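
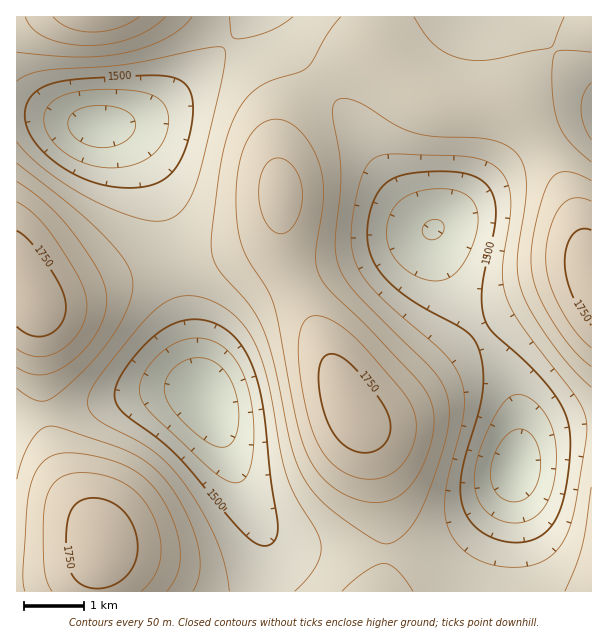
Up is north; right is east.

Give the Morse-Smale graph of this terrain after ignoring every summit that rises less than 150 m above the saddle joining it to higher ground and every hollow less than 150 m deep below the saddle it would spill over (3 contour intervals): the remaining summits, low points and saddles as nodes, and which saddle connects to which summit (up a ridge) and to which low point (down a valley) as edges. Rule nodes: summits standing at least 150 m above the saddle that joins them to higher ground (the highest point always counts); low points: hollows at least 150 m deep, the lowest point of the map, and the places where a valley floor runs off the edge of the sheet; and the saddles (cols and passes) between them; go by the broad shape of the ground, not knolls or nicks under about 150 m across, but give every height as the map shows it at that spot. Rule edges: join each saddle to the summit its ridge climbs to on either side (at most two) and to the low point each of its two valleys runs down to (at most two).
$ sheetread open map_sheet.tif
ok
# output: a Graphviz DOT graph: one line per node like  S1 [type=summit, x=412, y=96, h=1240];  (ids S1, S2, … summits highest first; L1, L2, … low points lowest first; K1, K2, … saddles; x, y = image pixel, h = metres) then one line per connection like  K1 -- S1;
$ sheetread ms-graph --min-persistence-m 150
graph terrain {
  S1 [type=summit, x=29, y=296, h=1790];
  S2 [type=summit, x=591, y=284, h=1785];
  S3 [type=summit, x=102, y=548, h=1783];
  S4 [type=summit, x=351, y=410, h=1779];
  S5 [type=summit, x=96, y=17, h=1742];
  L1 [type=low, x=206, y=398, h=1352];
  L2 [type=low, x=515, y=468, h=1365];
  L3 [type=low, x=99, y=126, h=1376];
  K1 [type=saddle, x=320, y=83, h=1605];
  K2 [type=saddle, x=386, y=554, h=1598];
  K3 [type=saddle, x=45, y=414, h=1594];
  K4 [type=saddle, x=173, y=263, h=1574];
  K5 [type=saddle, x=228, y=42, h=1551];
  K1 -- S2;
  K1 -- S4;
  K1 -- L2;
  K1 -- L3;
  K2 -- S4;
  K2 -- L1;
  K2 -- L2;
  K3 -- S1;
  K3 -- S3;
  K3 -- L1;
  K4 -- S1;
  K4 -- S4;
  K4 -- L1;
  K4 -- L3;
  K5 -- S4;
  K5 -- S5;
  K5 -- L3;
}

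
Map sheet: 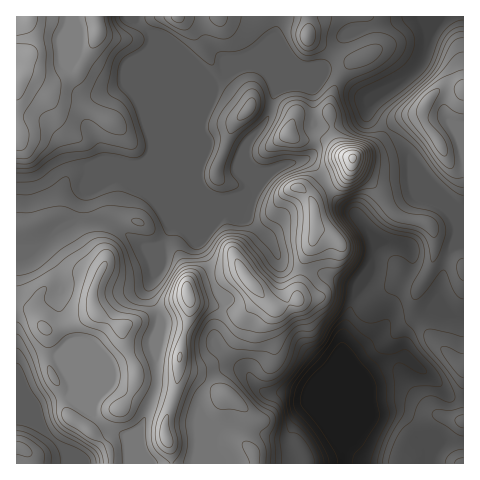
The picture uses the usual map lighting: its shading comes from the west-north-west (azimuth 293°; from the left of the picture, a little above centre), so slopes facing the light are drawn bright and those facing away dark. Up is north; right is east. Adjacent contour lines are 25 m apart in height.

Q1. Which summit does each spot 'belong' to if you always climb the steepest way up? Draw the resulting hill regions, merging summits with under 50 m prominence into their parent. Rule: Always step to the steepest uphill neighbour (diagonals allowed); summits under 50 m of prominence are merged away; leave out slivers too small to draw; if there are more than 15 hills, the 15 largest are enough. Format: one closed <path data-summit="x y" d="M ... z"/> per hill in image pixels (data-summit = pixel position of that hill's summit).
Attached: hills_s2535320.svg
<path data-summit="353 158" d="M425 16l-18 1-57 15-8 7-13 22-10 7-56 0 10 14 2 12-9 28-15 16-6 10 0 28 4 9 10-9 24-11 24-5 15 14 14 25 24 21 14 18 1 11-3 15-7 16-9 13-13 43-1 94 22-53 18-13 22-8-2-26 7-7 19-12 36 7 0-79-4-9-8-15-25-20-14-35-9-13-16-17-17-11-4-8 1-8 6-5 30-19 16-15 8-22z"/><path data-summit="96 312" d="M89 190l-5 4-5 22-4 5-15 7-15 14-12 7-17 1 0 169 13 2 13 7 23 23 2 13 76 0-3-36 17-44-1-35 1-16 4-11-3-10-8-14-1-11 12-27 1-9-2-5-15 1-28-20-23-8-4-4-3-12 0-11z"/><path data-summit="250 281" d="M150 65l0 61 49 119 10 18 4 21 12 16-11 33 2 11 15 16 14 10 10 15 7 5 4 3 26 0 15 3 7 14 26 34 2-9 1-99 15-50-33-12-28-5-13-5-6-5-6-17-8-9-18-15-16-7-10-11-11-4-9-9z"/><path data-summit="17 81" d="M134 16l-118 1 1 171 15 0 8-3 19-14 11-5 18 2 15-6 37 2 9-6 4-8 0-10-4-11 0-80 4-6 0-8-18-15z"/><path data-summit="188 293" d="M150 122l3 28-4 7 0 15 22 55-10 18 1 12-13 30 1 11 8 14 3 10-4 11-1 16 1 35-17 44 0 17 3 10 0 8 72 1-2-27 5-9-9-4-9-11-1-7 3-11 9-16 10-8 17-3 9 3-16-11-15-16-2-11 11-33-12-16-4-21-10-18z"/><path data-summit="427 102" d="M463 16l-37 0 2 26-8 22-16 15-30 19-6 5-1 5 3 9 18 13 20 22 19 43 25 20 11 24z"/><path data-summit="463 367" d="M434 311l-6 0-9 5-16 12 1 29-6 0-16 7-18 13-20 47-2 7 0 10 7-4 23-23 26 0 11 6 19 21 2 10 0 13 34-1 0-144z"/><path data-summit="249 109" d="M153 36l0 7-4 6 0 15 49 119 11 13 8 3 13 0 14-5 4-5 0-7-3-6 0-28 6-10 12-13 7-13 5-18-3-14-8-10-7-4-11-1-12 3-18 13-5 1-21-9z"/><path data-summit="315 215" d="M307 160l-24 5-24 11-11 10-1 6-5 4-24 4 16 13 12 5 18 15 8 9 6 17 6 5 13 5 28 5 32 12 1 2 7-8 7-16 3-15-1-11-14-18-24-21-14-25z"/><path data-summit="178 17" d="M278 16l-142 0-1 4 55 53 24 9 9-5 15-15 17-9 21-18z"/><path data-summit="307 36" d="M413 16l-134 0-3 19-21 18-17 9-7 7 15-4 14 3 59 0 10-7 17-26z"/><path data-summit="17 447" d="M25 420l-9 0 0 43 50 1-1-13-23-23z"/>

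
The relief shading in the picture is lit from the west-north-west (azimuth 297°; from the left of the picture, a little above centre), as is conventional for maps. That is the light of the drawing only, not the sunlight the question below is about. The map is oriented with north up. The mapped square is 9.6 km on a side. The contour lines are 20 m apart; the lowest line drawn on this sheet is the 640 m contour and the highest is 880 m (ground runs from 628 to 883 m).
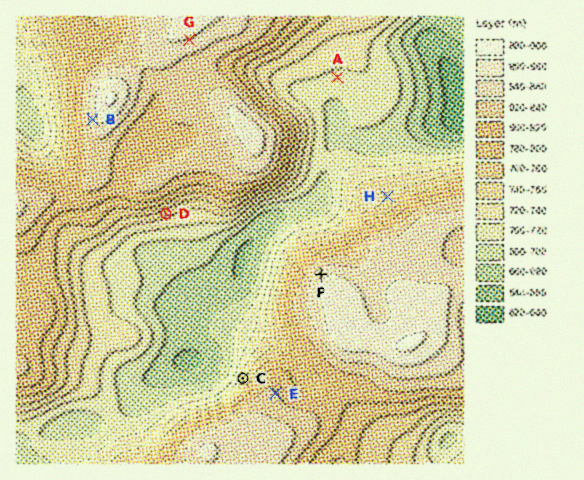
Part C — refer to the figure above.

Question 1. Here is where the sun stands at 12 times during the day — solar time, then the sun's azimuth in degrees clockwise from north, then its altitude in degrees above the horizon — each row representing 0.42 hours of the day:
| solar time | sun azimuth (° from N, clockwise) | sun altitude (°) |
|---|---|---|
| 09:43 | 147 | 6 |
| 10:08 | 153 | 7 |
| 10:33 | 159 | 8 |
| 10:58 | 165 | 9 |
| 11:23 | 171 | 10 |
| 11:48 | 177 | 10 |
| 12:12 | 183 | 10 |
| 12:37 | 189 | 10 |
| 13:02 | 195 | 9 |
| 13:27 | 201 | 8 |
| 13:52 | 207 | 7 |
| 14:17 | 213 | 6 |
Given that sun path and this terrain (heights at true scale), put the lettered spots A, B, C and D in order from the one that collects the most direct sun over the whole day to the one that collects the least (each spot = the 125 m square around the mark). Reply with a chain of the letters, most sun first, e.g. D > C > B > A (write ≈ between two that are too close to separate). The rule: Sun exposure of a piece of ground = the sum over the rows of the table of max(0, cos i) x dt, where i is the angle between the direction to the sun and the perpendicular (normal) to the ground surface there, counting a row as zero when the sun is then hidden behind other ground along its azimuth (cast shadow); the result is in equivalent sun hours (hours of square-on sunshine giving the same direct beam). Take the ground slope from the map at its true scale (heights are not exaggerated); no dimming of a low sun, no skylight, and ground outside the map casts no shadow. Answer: D > A ≈ B > C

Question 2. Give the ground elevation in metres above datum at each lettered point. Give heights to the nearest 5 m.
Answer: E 820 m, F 850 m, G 860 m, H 755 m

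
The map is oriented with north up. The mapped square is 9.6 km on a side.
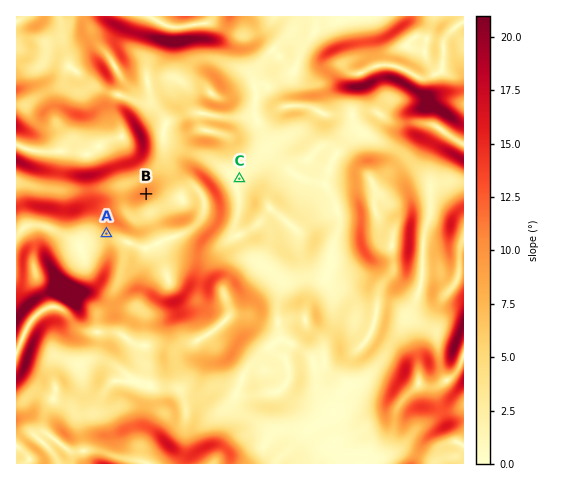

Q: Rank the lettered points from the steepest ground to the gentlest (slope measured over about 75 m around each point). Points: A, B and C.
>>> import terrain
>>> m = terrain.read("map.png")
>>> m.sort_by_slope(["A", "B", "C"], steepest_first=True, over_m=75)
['B', 'A', 'C']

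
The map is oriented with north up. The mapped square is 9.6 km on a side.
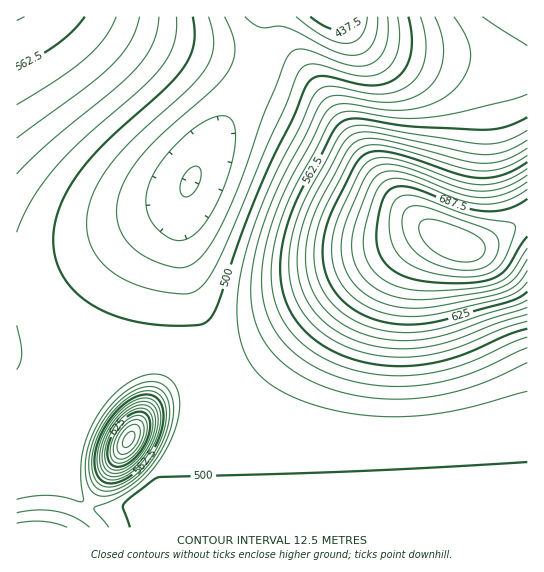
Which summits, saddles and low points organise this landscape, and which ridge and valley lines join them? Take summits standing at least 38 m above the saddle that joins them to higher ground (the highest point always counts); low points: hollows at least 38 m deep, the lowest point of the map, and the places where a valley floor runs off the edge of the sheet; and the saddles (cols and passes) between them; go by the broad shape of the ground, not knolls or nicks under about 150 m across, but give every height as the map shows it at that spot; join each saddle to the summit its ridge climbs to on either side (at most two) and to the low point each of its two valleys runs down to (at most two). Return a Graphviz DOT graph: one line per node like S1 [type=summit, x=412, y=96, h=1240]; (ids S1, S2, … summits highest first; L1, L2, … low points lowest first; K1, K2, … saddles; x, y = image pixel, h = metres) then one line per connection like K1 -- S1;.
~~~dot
graph terrain {
  S1 [type=summit, x=455, y=243, h=737];
  S2 [type=summit, x=129, y=439, h=680];
  S3 [type=summit, x=18, y=17, h=576];
  L1 [type=low, x=333, y=17, h=426];
  K1 [type=saddle, x=103, y=387, h=509];
  K2 [type=saddle, x=191, y=387, h=509];
  K3 [type=saddle, x=251, y=83, h=468];
  K1 -- S2;
  K1 -- S3;
  K1 -- L1;
  K2 -- S1;
  K2 -- S2;
  K2 -- L1;
  K3 -- S1;
  K3 -- S3;
  K3 -- L1;
}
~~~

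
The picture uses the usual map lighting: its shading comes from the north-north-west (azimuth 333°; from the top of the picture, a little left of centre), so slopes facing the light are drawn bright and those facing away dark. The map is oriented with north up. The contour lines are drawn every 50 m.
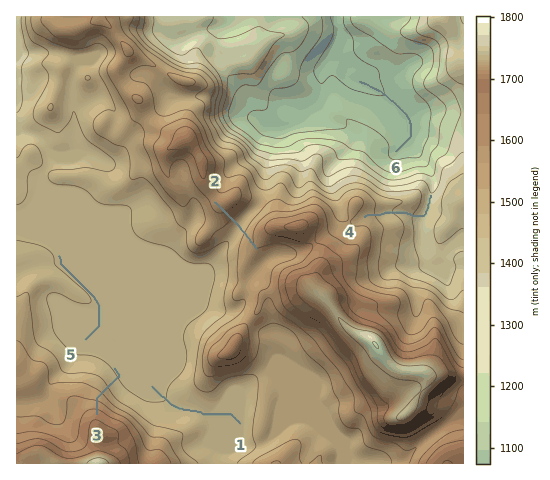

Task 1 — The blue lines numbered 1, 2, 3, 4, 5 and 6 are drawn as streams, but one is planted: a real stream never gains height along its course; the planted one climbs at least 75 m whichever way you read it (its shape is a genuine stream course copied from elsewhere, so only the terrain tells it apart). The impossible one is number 2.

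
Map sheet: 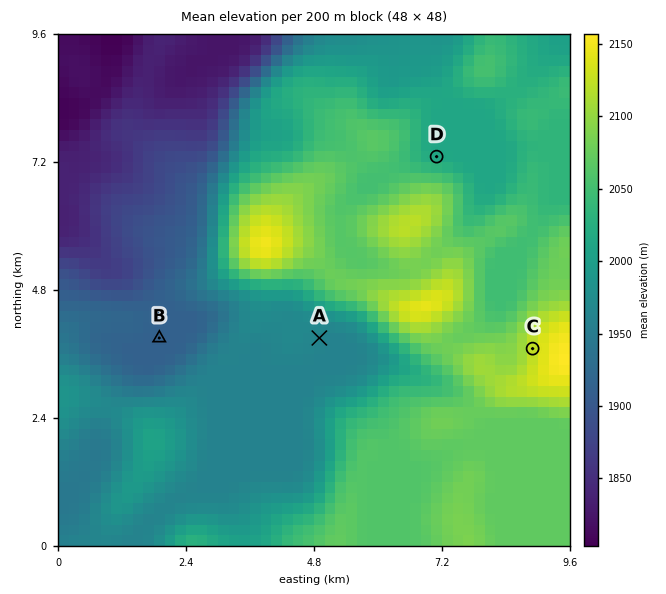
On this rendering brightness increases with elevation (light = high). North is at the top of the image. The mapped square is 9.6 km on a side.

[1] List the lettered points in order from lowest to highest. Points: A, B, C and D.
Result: B A D C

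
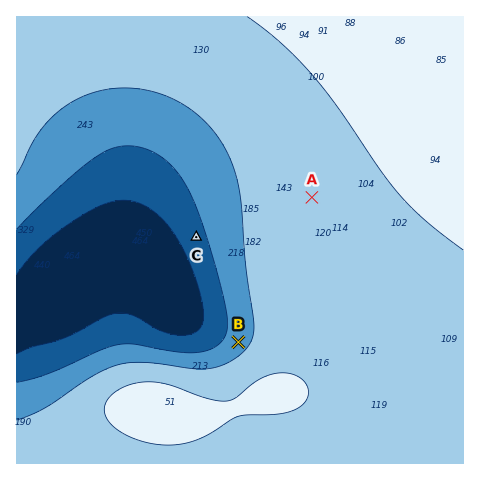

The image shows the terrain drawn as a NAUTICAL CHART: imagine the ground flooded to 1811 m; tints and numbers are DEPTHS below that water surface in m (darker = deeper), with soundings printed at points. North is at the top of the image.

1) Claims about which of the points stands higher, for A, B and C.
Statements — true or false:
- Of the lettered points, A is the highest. true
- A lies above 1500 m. true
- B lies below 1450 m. false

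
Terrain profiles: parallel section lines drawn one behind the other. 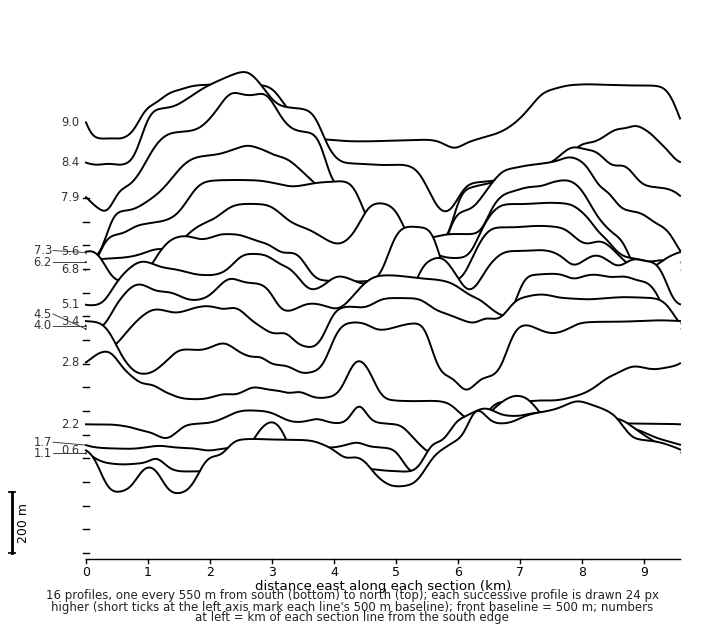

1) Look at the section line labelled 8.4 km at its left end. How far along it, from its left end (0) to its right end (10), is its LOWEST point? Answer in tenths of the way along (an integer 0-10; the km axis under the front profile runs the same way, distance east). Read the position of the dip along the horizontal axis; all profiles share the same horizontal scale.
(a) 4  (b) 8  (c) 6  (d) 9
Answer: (c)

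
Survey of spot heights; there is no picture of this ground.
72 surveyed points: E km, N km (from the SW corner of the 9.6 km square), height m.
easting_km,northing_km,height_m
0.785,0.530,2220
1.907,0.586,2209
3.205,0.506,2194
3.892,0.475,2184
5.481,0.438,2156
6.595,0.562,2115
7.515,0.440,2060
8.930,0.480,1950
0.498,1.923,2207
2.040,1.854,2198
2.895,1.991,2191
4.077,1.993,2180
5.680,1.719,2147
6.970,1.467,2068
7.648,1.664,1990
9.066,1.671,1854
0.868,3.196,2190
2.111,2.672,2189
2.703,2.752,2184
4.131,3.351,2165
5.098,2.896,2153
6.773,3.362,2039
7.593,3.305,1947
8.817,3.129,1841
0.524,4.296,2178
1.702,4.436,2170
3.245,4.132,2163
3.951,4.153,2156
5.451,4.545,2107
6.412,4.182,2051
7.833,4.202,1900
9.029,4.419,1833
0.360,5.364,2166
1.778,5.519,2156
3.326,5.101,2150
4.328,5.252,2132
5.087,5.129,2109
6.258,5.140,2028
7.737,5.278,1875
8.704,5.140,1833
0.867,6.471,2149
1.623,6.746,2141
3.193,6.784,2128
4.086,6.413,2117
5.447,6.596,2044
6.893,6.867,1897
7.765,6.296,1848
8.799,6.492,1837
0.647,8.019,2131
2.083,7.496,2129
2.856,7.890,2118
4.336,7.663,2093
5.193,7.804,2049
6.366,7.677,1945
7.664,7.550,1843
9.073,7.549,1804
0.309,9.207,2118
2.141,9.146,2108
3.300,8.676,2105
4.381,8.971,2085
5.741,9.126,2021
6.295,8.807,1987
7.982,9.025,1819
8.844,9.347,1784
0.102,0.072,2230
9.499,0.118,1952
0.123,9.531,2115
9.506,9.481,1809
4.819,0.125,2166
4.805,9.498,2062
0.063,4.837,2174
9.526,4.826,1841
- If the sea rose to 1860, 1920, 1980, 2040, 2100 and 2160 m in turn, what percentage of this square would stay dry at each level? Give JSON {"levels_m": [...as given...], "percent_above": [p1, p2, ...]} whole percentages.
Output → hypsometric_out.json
{"levels_m": [1860, 1920, 1980, 2040, 2100, 2160], "percent_above": [86, 79, 73, 66, 55, 26]}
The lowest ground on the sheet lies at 1781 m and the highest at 2231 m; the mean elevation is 2060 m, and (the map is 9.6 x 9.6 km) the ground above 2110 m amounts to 47.2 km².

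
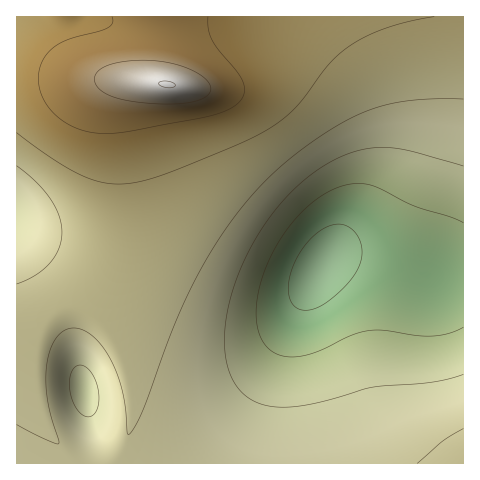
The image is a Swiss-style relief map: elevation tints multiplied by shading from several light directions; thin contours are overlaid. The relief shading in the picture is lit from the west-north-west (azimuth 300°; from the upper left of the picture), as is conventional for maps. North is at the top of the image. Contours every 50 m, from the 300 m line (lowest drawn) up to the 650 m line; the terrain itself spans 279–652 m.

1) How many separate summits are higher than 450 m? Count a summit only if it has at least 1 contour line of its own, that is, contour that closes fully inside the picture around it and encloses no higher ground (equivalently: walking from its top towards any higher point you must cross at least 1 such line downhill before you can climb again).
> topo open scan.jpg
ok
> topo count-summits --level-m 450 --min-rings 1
1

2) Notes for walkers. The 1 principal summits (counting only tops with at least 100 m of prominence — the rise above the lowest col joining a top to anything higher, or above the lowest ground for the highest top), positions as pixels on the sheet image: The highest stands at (167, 84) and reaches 652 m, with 373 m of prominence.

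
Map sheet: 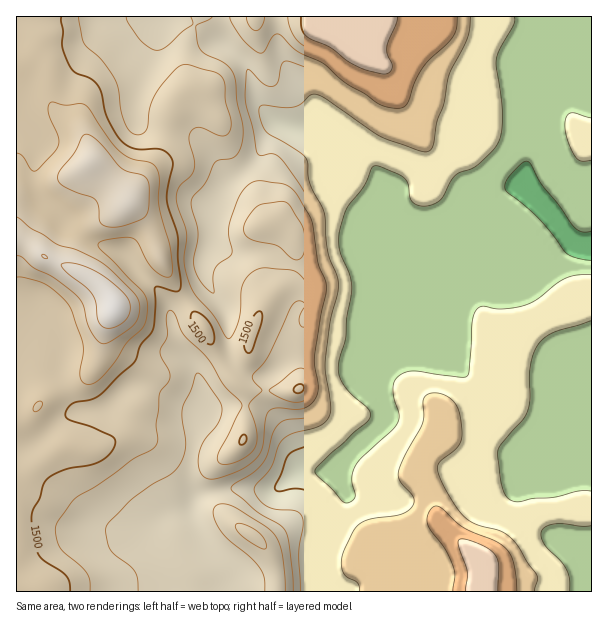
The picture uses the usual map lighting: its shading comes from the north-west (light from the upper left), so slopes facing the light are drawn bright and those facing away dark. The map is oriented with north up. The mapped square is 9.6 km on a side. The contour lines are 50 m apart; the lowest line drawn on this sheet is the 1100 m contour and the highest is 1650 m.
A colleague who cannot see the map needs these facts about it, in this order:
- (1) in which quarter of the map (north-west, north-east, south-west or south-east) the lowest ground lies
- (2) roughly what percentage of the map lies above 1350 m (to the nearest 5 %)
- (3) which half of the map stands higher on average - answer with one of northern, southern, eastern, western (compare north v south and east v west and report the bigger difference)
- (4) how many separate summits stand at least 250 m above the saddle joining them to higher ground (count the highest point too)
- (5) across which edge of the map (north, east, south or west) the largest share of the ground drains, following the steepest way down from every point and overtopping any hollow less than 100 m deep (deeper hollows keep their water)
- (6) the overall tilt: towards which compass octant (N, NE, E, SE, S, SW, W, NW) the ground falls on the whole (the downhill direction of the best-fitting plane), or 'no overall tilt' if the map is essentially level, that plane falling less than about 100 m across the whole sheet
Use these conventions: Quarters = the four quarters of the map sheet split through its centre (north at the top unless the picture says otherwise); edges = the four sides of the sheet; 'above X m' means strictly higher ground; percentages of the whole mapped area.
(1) The lowest ground is in the north-east quarter.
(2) About 55 % of the map lies above 1350 m.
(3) The western half stands higher on average than the eastern half.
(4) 2 summits rise at least 250 m above their surroundings.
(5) Most of the ground drains across the eastern edge.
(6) Overall the map slopes down towards the east.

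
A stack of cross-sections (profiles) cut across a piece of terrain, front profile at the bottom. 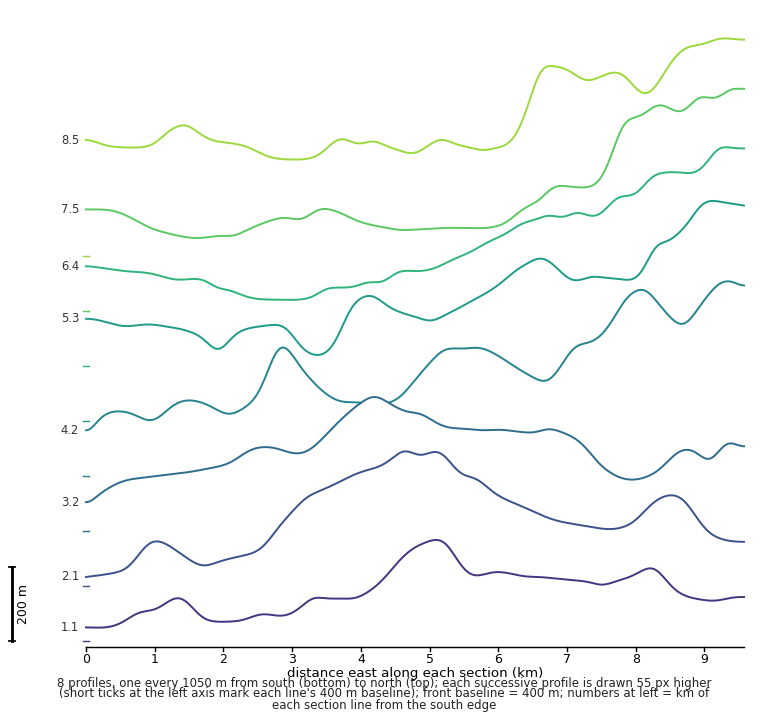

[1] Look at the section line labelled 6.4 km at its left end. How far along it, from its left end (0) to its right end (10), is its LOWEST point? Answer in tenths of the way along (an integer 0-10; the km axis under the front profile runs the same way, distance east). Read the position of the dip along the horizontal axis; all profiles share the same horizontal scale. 3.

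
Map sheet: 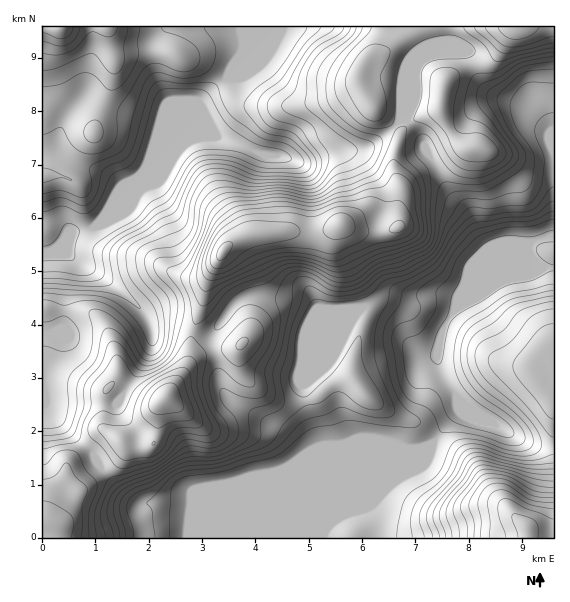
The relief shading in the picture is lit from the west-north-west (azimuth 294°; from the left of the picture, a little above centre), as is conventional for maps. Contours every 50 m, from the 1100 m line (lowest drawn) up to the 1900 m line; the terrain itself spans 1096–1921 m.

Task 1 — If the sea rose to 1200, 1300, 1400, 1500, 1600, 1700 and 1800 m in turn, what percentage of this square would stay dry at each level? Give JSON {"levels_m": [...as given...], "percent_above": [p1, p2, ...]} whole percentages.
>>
{"levels_m": [1200, 1300, 1400, 1500, 1600, 1700, 1800], "percent_above": [86, 65, 47, 34, 23, 10, 4]}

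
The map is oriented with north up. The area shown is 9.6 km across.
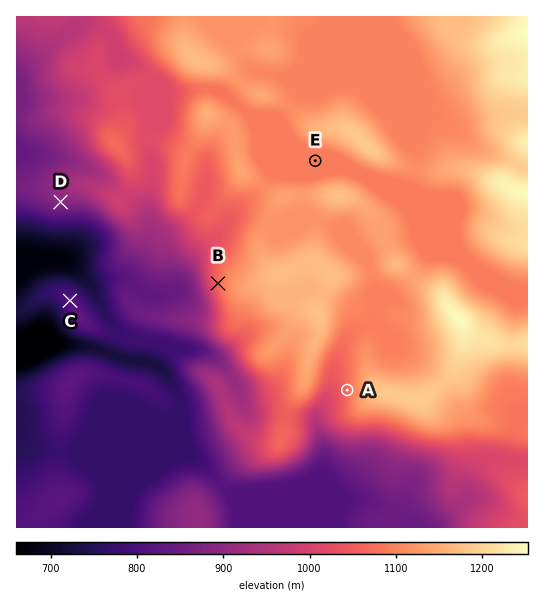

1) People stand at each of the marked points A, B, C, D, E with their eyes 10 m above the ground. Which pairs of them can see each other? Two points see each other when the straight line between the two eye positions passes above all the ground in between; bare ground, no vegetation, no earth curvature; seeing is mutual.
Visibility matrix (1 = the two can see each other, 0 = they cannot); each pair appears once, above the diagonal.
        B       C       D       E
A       0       0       0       0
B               1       1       0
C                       1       0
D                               0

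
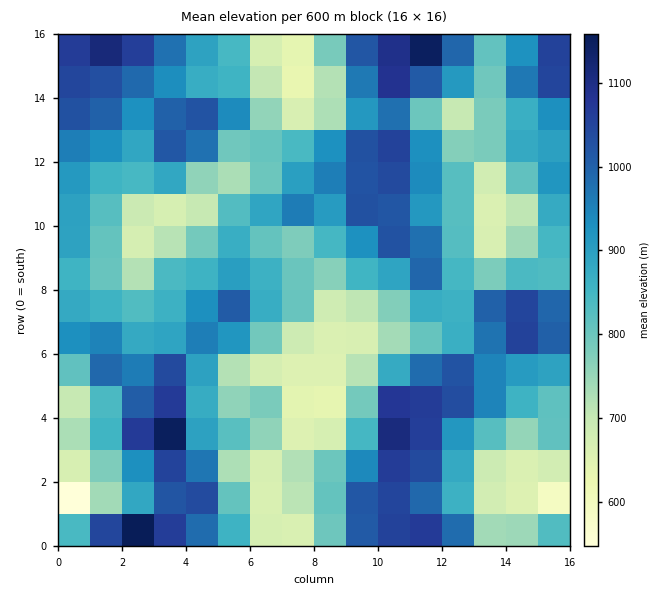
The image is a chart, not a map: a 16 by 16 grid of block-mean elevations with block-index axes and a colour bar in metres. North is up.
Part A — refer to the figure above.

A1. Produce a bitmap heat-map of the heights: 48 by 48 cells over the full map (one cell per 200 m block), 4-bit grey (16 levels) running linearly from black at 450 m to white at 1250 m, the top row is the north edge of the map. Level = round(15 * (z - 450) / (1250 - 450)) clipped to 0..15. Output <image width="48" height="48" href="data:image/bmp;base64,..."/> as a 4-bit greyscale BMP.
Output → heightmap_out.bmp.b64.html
<image width="48" height="48" href="data:image/bmp;base64,Qk32BAAAAAAAAHYAAAAoAAAAMAAAADAAAAABAAQAAAAAAIAEAAATCwAAEwsAABAAAAAAAAAAAAAAABEREQAiIiIAMzMzAERERABVVVUAZmZmAHd3dwCIiIgAmZmZAKqqqgC7u7sAzMzMAN3d3QDu7u4A////ALu83v/cu7mIh0REREeJu7vMzLuXZWeJq3eKze7cy7qIh1RERFeJu7u7y7uHVEVneENGm8zLu7uph0RERFeKu7u7u7qGRERVVBEUaJmru7u6hkRERWeKu7u7uph1REREMiETV4iJu7u5dUREVmaKu7u7qIh1RERDIjM0V3iJu7uoZERFZmeJu7u7qIh1RERDM0REVniKu7uXVERFZmeIq7u7uoh1REREREREaIiru7qHRERFVWd4m7vLu5h1RERERFRFiau8y7mHVEREVWZnirzMu6h2REREVnVFi7vN3KiHZVVEREVWis3cu6iHZURFZ3VFirve7JiId3dURERFes3cu6iIh2VWeHVFebvO7JiHiIdUQ0REes3cu7mIiHd3eGRFeau83Kh2eIdUQzREac3cu7upiIiIh1RFiZu7u6hkZ4dUQzREabzMy7u6qYiIdmVGmYq7u6hkRnZEQzREaKu8u7u7qYiHZnVYqpq7u6hkRFREREREZ4mru7u7mIh3d3Z5u5m7u6h1REREREREVniKu7u6mIiIiIeKupiru6iHdVRERERERWeIiaqqqaqrqIiruZiZmZmYh2VERERERGd3d4iZmru7uIm7mIiIiJqqmHdlRERERFVmZ3iJm7u7uYm6iIiIiJq7qIh2VERERERWd3iJu7vMuYipiIiIiJq7uYh3ZUREREVneIiKu8zMuYiIh3eIiImruoiHdlRERVZ4iIiKu7zLuYiIh2eIiIibupiId1RFZ3eImYiImqqqqIiIdlV3iIiJqZiIdlVneIiKuYh3iIiIiIiHdVVniIiIiIiHdlZ4iIiauod2ZneHd4iHdURWd4iIiId2ZWd4iJmbuYd1RFd3Z4iIdURFZ3eIiIZVVWeIiaqruYh1REZ3eImYdkREVWd4iIdVZ3iImru7uIdkRFZniImYdkREREV4iId3d4iIq7u7qIdkREVniImHdlRERERniIiImYiKu7u6mIhkRERniJmHd1RERERWeIiKupibu7upmIhkRERniJiId2VERVVFaIiaqZmau7uZmIdUREV4iJiIiHdmd2VFZ3iJmZmau7uqmIdUREZ4iZiIiIiIiHVEVWeIiZmqu7u6mIdkRFeJmZmYiIiJqpdVVVVniaqqu7u7qIh1RXiJmZqpiIiaq6l2ZnZniaqqu7u7qIdlV4iZmJmrmIiau7uXZnd3iJmbu7u7mHZVZ4iIiJmrqIiau7u5dndmd4iau7u6h1RWeIiIiaq7qYiau7u6h2ZURWeIm7u5dURnd4iIibu7qpmaq7u7qHZVQzV4iaqYZERVZ4iImru7uqmqqqq6mHVVQzRXiqmIdlVVV4iZq7u7u6qpmYiIiGRVQzRXm7upiId2Z4q7u7u7u6qpmIiIh1RUQzV4q8zLuqmHZ4q7u8u6u7uqmIiIh1REMkaJu87ty7qHZ4q7vMu7u7u7mIiIh1REM0aKu83v7LuHZ4m7vMvN3Lu7mIiIh1REQ0aKu7ze7LuHd4m7u7zN7szLuqmIh0REREeJu7vN3LuXdniruw=="/>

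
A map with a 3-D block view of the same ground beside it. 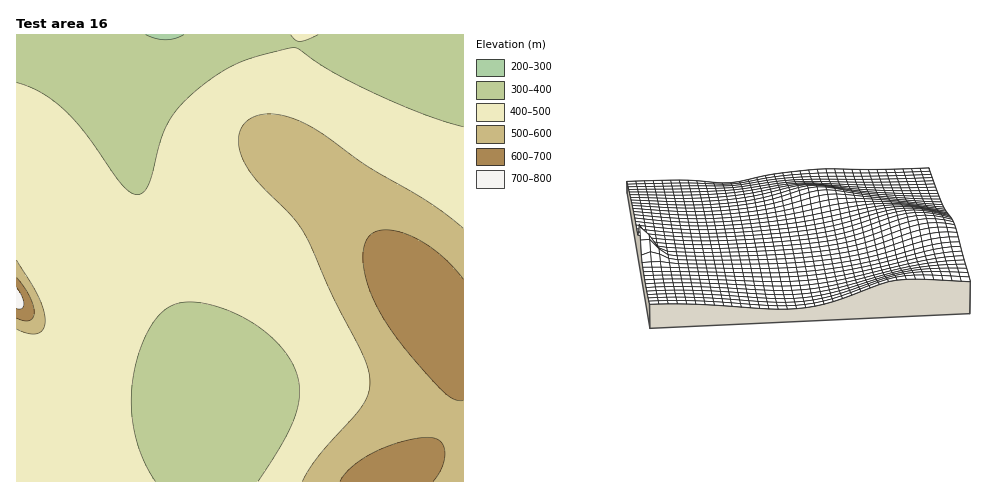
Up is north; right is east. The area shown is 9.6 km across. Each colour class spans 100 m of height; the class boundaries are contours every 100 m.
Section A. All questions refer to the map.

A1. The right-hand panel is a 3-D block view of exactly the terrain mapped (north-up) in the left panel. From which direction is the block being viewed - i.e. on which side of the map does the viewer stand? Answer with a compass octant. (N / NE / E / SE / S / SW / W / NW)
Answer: S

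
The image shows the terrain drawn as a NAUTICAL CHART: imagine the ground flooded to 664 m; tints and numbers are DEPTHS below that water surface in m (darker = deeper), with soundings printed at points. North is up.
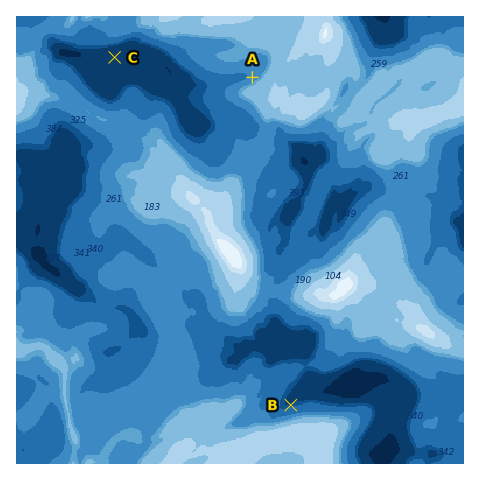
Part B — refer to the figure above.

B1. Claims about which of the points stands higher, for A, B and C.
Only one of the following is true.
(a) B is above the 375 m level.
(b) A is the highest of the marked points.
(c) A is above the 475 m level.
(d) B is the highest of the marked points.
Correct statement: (b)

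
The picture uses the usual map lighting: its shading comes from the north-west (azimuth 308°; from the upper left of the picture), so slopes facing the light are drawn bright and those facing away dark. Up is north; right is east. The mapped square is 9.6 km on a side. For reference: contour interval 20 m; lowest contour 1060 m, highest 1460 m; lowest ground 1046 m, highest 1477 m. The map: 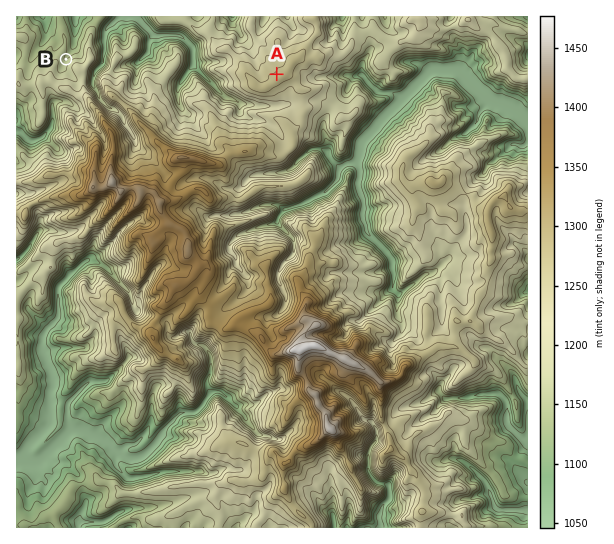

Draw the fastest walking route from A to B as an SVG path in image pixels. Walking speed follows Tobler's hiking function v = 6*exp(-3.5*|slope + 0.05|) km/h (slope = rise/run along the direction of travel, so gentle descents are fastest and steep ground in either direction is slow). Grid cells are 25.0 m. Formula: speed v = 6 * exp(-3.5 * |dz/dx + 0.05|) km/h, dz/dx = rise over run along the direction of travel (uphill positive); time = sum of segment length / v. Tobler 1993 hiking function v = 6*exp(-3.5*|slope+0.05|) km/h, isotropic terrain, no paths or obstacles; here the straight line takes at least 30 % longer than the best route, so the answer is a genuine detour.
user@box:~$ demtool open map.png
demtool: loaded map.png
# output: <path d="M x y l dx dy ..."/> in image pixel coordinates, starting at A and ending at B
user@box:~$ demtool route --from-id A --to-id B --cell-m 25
<path d="M277 74l-3 0-11-5-5 0-3-2-5-5-13-7-4-4-3-5-1-1-3-2-5 0-24-12-2 0-8-4-13 0-3 2-13 0-3-2-2-2-15-8-24 0-24 12-3 2-9 18-3 2-2 2-7 6"/>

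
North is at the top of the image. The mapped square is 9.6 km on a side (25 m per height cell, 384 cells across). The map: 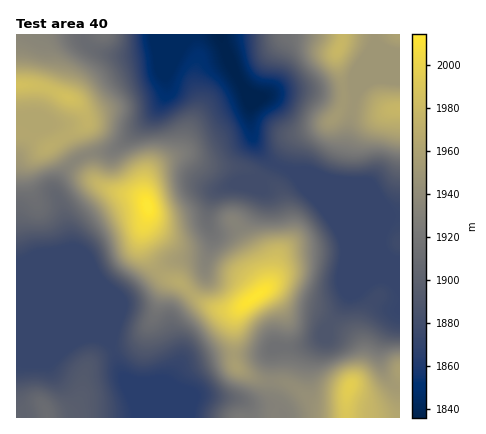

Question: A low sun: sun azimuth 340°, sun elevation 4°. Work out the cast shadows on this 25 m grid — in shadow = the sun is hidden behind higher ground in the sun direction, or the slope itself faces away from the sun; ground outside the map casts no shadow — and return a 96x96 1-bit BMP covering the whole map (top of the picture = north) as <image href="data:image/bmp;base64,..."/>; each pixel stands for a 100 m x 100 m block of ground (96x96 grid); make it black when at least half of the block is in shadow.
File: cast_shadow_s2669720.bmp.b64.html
<image width="96" height="96" href="data:image/bmp;base64,Qk2+BAAAAAAAAD4AAAAoAAAAYAAAAGAAAAABAAEAAAAAAIAEAAATCwAAEwsAAAIAAAAAAAAA////AAAAAAAAAAAAAAAAAAAAAAAAAAAAAAAAAAAAAAAAAAAAAAAAAAAAAAAAAAAAAAAAAAAAAAAAAAAAAAAAAAAAAAAAAAAAAAAAAAAAAAAAAAAAAAABgAAAAAAAAAAAAAADwAAAAAAAAAAAAAAHwAAAAAAAAAAAAAAHgAAAAAAAAAAAAAAAAAAAAAAAAAAAAAAAAAAAAAAAAAAAAAAAAAAAAAAAAAAAAAAAAAAAAAAAAAAAAAAAAAAAAAAAAAAAAAAADgAAAAAAAAAAAAAAP4AAAAAAAAAAAAAAf8AAAAAAAAAAAAAA//AAAAAAAAAAAAAA//AAAAAAAAAAAAAB//gAAAAAAAAAAAAA//gAAAAAAAAAAAAA//gAAAAAAAAAAAAA//gAAAAAAAAAAAAA//gAAAAAAAAAAAAAf/4AAAAAAAAAAAAAf/+AAAAAAAAAAwAAP/+AAAAAAAAABwAAD//AAAAAAAAABwAAB//AAAAAAAAABwAAAf/AAAAAAAAAAgAAAH/AAAAAAAAMAAAAAB/gAAAAAAAeAAAAAAfgAAAAAAA+AAAAAAPAAAAAAAA+AAAAAACAAAAAAAA8AAAAAAAAAAAAAAA8AAAAAAAAAAAAAAAIAAAAAAAAAAAAAAAAAAAAAAAAAAAAAAAAAAAAAAAAAAAAAAAAAAAAAAAAAAAAAAAAAAAAAAAAAAAAAAAAAAAAAAAAAAAAAAAAAAAAAAAAAAAAAAAAAAAAAAAAAAAAAAAAAAAAAAAAAAAAAAAAAAAAAAAAAAAAAAAAAAAAAAAAAAAAAAAAAAAAAAAAAAAAAAAAAAAAAAAAAAAAAAAAAAAAAAAAAAAAAAAAAAAAAAAAAAAAAAAAAAAAAAAAAAAAAAAAAAAAAAAAAAAAAAAAAAAAAAAAAAAAAAAAAAAAAAAAAAABwAAAAAAAAAAAAAAP4AAAAAAAAAAAAAAf4AAAAAAAAAAABwAf4AAAAAAAAAAAf8AP8AAAAAAAAAAA/+AP8AAAAAAAAAAA//AH+AAAAAAAAAAA//gB/AAAAAAAAAAAP/wAfwAAAAAAAAAAA/8AH/AAAAAAAAAAAP8AD/4AAAAAAAAAAP8AA/4AAAAAAAAAAHgAAP4AAAAAAAAAAAAAAD4AAAAAAAAAAAAAAAQAAAAAAAAAAAAAAAAAAAAAAAAAAAAAAAAAAAAAAAAAAAAAAAAAAAAAAAAAAAAAAAAAAAAAAAAAAAAAAAAAAAAAAAAAAAAAAAAAAAAAAAAAAAAAAAAAAAAAAAAAAAAAAAAAAAAAAAAAAAAAAAAAAAAAAAAAAAAAAAAAAAAAAAAAAAAAAAAAAAAAAAAAAAAAAAAAAAAAAAAAAAAAAAAAAAAAAAAAAAAAAAAAAAAAAAAAAAAAAAAAAAAAAAAAAAAAAAAAAAAAAAAAAAAAAAAAAAAAAAAAAAAAAAAAAAAAAAAAAAAAAAAAAAAAAAAAAAAAAAAAAAAAAAAAAAAAAAAAAAAAAAAAAAAAAAAAAAAAAAAAAAAAAAAAAAAAAAAAAAAAAAAAAAAAAAAAAAA="/>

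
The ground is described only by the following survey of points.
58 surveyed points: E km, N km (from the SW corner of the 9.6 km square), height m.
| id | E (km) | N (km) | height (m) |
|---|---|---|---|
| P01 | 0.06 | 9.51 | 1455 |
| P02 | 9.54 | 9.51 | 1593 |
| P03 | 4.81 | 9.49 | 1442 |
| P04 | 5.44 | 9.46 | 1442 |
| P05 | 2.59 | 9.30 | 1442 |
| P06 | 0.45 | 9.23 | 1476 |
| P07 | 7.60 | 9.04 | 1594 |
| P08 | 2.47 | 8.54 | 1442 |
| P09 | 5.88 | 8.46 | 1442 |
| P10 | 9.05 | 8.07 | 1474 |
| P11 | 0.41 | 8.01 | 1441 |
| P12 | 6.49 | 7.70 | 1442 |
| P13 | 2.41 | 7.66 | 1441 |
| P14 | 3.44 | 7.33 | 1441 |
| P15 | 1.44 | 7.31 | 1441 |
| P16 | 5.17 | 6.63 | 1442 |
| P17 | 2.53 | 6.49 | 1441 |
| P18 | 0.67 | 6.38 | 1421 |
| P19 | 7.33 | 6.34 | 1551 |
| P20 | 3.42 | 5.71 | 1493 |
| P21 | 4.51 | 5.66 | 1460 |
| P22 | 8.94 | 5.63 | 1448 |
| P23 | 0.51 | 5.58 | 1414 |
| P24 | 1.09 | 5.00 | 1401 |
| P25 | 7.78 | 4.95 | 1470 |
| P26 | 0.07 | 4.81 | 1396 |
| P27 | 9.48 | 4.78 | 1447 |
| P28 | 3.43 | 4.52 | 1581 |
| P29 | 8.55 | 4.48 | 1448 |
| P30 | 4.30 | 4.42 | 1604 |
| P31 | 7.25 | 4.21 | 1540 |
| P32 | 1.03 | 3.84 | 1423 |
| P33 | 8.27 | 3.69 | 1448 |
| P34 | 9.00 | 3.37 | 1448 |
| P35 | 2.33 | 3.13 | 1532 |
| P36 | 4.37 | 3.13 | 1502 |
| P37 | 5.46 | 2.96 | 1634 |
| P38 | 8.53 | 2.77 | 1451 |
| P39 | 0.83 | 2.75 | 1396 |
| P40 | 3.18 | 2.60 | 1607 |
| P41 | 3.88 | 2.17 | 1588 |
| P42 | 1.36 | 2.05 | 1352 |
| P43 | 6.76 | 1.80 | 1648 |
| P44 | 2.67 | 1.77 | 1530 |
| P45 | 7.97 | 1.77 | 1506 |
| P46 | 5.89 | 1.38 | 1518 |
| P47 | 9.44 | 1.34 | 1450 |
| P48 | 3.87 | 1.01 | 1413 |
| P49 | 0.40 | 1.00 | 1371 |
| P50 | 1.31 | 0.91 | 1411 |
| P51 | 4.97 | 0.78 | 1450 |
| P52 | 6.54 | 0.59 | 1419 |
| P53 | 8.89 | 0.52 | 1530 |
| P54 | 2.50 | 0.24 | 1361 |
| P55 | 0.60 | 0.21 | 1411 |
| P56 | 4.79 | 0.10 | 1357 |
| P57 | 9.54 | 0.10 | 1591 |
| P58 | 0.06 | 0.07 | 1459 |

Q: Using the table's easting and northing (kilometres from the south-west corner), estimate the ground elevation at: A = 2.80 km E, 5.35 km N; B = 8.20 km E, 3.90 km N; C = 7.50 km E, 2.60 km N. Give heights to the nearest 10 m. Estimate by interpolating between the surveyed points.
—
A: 1480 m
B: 1450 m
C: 1570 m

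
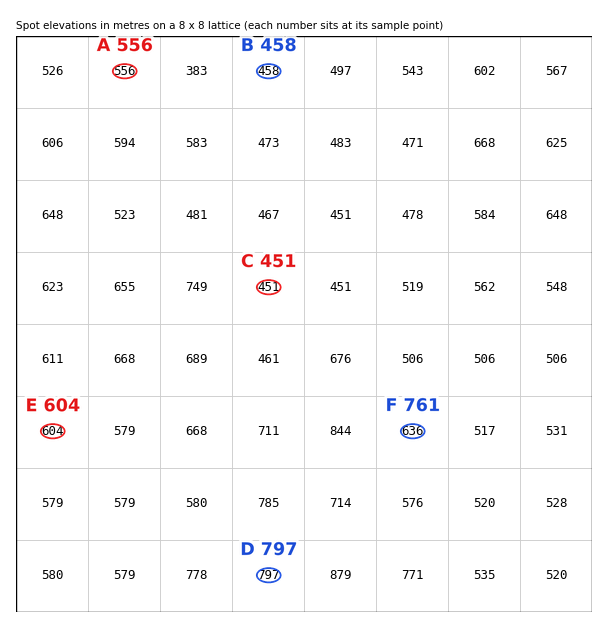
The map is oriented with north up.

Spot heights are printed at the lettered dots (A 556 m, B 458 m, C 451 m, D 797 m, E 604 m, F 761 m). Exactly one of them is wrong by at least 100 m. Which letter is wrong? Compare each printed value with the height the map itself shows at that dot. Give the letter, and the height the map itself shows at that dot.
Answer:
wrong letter F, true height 636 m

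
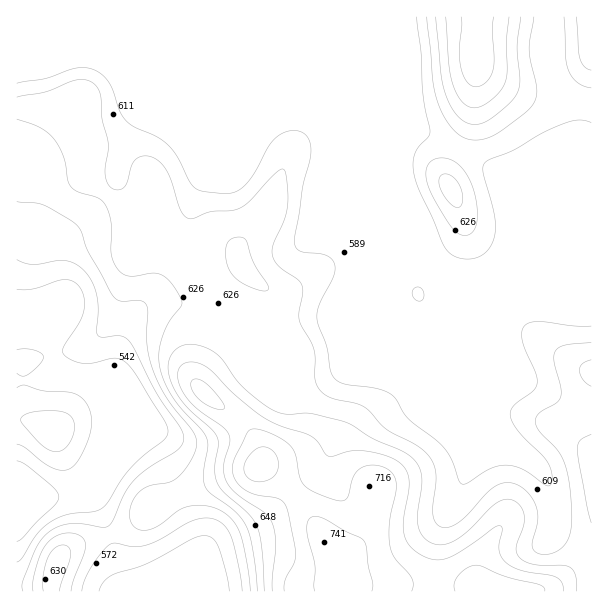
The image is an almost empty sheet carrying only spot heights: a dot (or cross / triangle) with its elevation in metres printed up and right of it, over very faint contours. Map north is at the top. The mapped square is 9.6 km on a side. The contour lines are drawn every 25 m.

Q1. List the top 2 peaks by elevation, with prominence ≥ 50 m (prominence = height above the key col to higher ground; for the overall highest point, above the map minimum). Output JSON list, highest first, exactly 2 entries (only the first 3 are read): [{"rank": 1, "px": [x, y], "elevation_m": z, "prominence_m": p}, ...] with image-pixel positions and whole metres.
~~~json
[{"rank": 1, "px": [333, 551], "elevation_m": 743, "prominence_m": 241}, {"rank": 2, "px": [476, 57], "elevation_m": 715, "prominence_m": 126}]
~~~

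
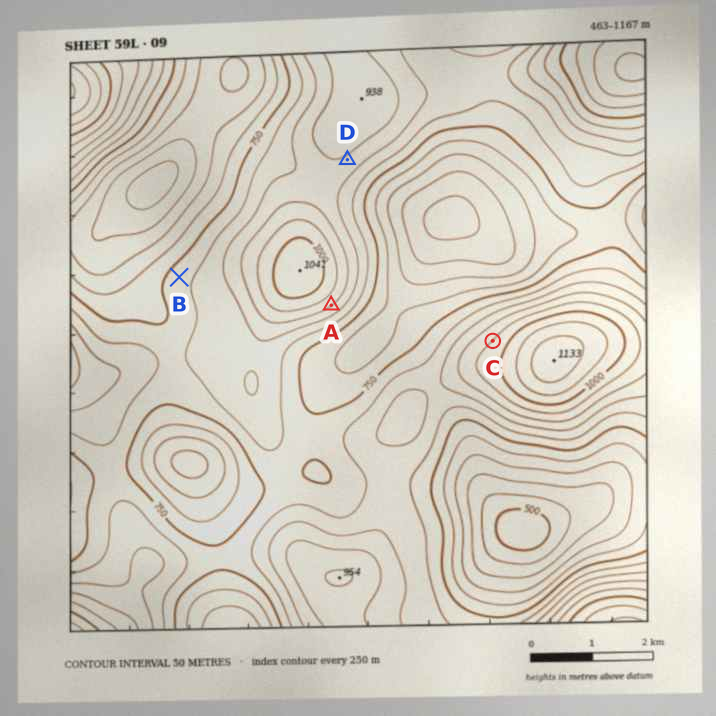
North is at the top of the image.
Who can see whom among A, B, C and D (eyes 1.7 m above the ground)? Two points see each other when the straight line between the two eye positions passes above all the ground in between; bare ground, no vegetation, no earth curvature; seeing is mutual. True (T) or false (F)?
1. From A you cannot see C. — F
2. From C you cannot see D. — F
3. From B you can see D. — F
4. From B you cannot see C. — T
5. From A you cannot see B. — T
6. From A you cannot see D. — T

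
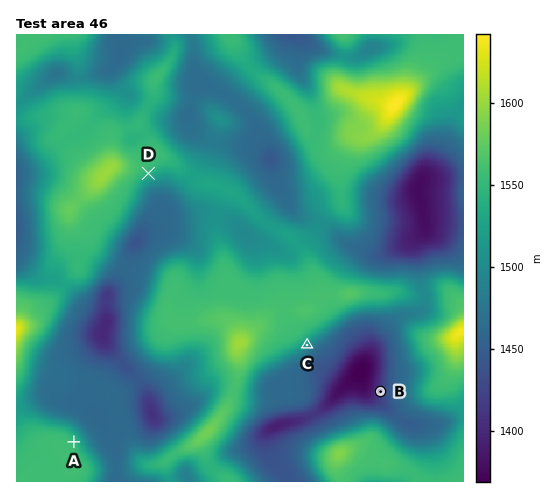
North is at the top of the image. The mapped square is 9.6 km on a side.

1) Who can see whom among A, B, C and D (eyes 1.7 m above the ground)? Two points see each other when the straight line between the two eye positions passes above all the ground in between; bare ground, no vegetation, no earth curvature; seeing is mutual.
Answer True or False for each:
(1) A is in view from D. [True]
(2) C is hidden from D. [True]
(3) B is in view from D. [False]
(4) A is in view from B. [False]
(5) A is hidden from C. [True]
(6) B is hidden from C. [False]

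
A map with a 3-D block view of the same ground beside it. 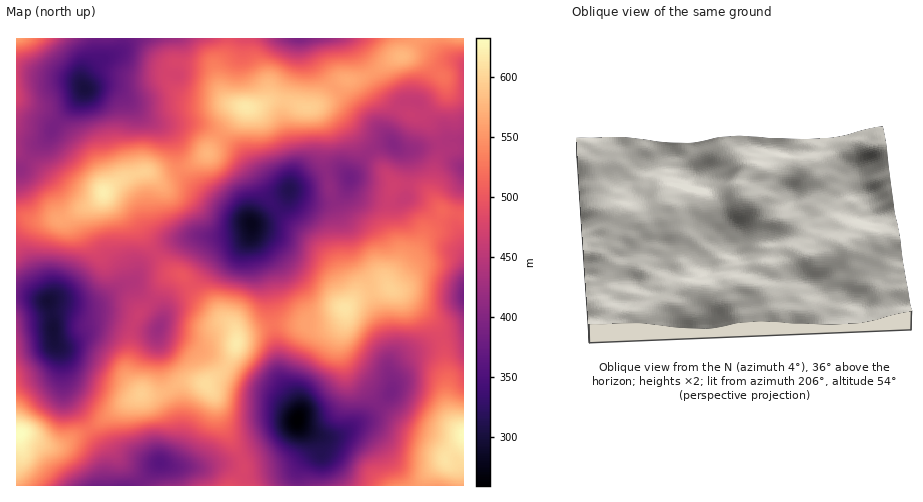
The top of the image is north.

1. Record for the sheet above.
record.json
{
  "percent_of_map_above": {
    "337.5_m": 94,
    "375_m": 87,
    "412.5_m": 76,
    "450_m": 62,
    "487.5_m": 44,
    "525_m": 29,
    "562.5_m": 14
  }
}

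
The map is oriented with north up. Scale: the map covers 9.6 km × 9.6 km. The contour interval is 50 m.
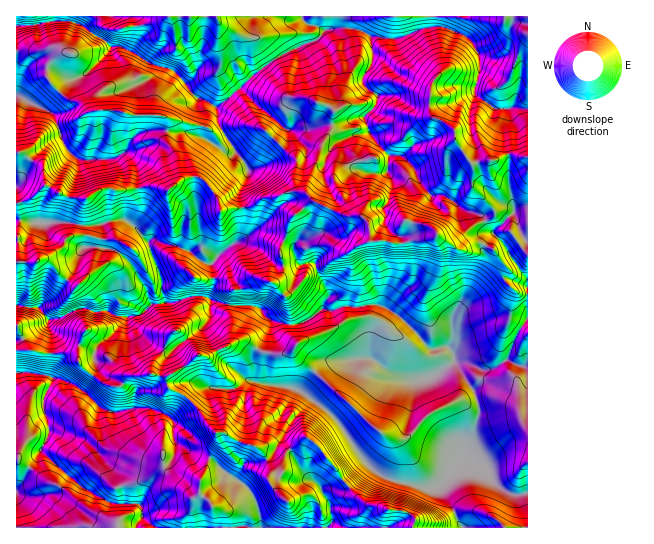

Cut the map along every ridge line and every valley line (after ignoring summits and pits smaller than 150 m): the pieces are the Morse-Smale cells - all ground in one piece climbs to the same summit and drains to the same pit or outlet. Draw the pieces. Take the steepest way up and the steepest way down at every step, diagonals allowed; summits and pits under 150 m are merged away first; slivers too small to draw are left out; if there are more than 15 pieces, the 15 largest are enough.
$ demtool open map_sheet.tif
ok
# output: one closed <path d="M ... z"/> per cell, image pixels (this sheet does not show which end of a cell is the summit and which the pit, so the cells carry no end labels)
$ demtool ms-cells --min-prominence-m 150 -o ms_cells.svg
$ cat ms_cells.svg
<path d="M381 305l-40 2-8 4-11-2-16 12-7 3-9 0 1 11 6 8-10 10-12 2-13-3-15-11-8-1-30 16-12 0-8 8-20 12-11 0-7-3-22 3-10 11-10-2-18-10-11-10-3-10-3-2-24 0-2 22 4 3 0 4-8 15 0 16 4 8 0 6 2 4 11 0 21 8 9 6 17 20 13 28 2 10 16 1 4 14 10 10 374 0 1-34-17 1-8-4-25-27-14-9 15-38 0-11-6-16-20-28 2-4-3-7-6-4-8 2-9-1-27-29z"/><path d="M367 127l-32 4-7 4-7 11-4 16-12 28 1 3-19-1-12 5-10 0-14 10-24 1-6 3-5-16-17-18-16 2-14 10-11-2-15 0-26 4-11-3-20 11-17-2-24-12-14 14-15 4 0 16 17 4 38 0 8 2 19 0 16-5 12 0 22 21 2 7 7-1 16 10 24 22 28 0 7 6 2 4 11-1 16-9 14 5 13 17 3 23 15-3 16-12 11 2 8-4 22-2 18 0 8 4 13 10 27 29 20 0 6 10-2 4 20 28 6 16 0 11-15 38 14 9 25 27 8 4 16-2 1-214-15-18-10-19-16-16-5-10-20-7-8-8-12-6-11 1-12-15-6-14-12-11-11 0-14-14z"/><path d="M431 16l-128 0 0 3 4 5 8 1 9 6-3 4-4 5-24 9-26 15-38 35-12 8-19-8-27-30-17-4-33-18-10 0-32-23-8-3-16 0-1-5-37 0-1 186 5 1 10-4 14-14 24 12 17 2 20-11 11 3 26-4 15 0 11 2 18-12 12 0 10 8 10 16 2 10 6-3 24-1 14-10 10 0 12-5 19 1-1-3 12-28 4-16 7-11 7-4 32-4-3-10 9-8 4-8 0-6-14-13 1-8 7-8 2-8-2-21 27 2 21-10 11-1 2-2z"/><path d="M449 71l-7 1-10 11-3 16 2 18-8 2-14 8-20-4-18 2-3 2 0 3 8 12 14 14 11 0 12 11 6 14 12 15 11-1 12 6 8 8 20 7 5 10 16 16 10 19 14 18 1-169-6-2-28 0-19-14 0-9-16-6z"/><path d="M203 296l-10 0-19 7-23 1-10 11-12 2-14-1-8-5-13 1-9-4-12 3-14 8-8 0-3 3 3 8-2 23 25 0 3 2 3 10 11 10 18 10 10 2 10-11 20-3 20 3 20-12 8-8 12 0 30-16 8 1 15 11 13 3 12-2 9-7 1-3-6-8-2-10-19-5-11-12-8-3-29-1z"/><path d="M27 349l-11 1 0 177 135 1 1-2-9-8-4-14-16-1-2-10-13-28-17-20-6-5-16-7-20-3-5-17 0-16 8-15 0-4-4-3 1-21z"/><path d="M302 16l-247 0 0 5 16 0 8 3 32 23 10 0 33 18 17 4 27 30 19 8 12-8 38-35 26-15 24-9 4-5 3-4-9-6-8-1z"/><path d="M442 27l-19 1-25 11-27-2 2 21-2 8-7 8-1 8 14 13 0 6-4 8-9 8 3 10 22-4 20 4 14-8 8-2-2-7 2-23 4-8 10-8 4 0 18 12 9 2 4-14 0-12-7-16-10-8z"/><path d="M127 245l-6 2-10 14-20 11-13 13-13-6-19-19-5-1-6 4-18-2-1 44 14 3 7-1 13 13 9-1 14-8 9-3 12 4 13-1 8 5 14 1 12-2 10-11 14-1-4-12 0-13-10-29-16 3z"/><path d="M126 220l-12 0-16 5-19 0-8-2-38 0-16-3-1 41 19 2 6-4 5 1 19 19 13 6 13-13 20-11 11-14 5-2 8 7 14-5-1-6z"/><path d="M527 16l-94 0-1 10 15 2 14 5 12 10 7 16 0 12-4 14 6 3 12 1 15-10 10-25 9-13z"/><path d="M157 247l-6 0 0 4 10 27 0 13 5 12 8 0 19-7 10 0 19 8 35 3 9 10 7 4 18 2-3-22-13-17-14-5-16 9-11 1-2-4-7-6-28 0-24-22z"/><path d="M527 41l-8 13-10 25-15 10-17-4-2 9 3 3 16 11 34 1z"/><path d="M22 305l-6 1 0 43 33 4 2-23-3-12-11-11-7 1z"/>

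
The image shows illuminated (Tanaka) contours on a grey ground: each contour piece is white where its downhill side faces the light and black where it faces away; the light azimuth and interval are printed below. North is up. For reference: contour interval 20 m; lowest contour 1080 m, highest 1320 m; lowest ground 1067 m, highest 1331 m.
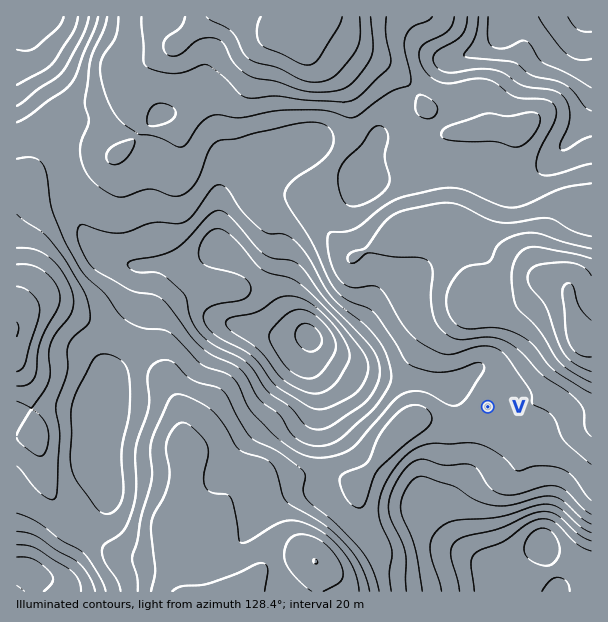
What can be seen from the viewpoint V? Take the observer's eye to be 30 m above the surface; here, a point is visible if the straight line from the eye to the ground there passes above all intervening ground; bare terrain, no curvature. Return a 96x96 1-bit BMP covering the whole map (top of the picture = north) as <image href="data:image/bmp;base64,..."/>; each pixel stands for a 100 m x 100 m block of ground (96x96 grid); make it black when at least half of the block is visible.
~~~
<image width="96" height="96" href="data:image/bmp;base64,Qk2+BAAAAAAAAD4AAAAoAAAAYAAAAGAAAAABAAEAAAAAAIAEAAATCwAAEwsAAAIAAAAAAAAA////AAAAAAAP//AAAAAAAAAAAAAf//AAAAAAAAAAAAAf//AAAAAAAAAAAAA///AAAAAAAAAAAAB///AAAAAAAAAAAAD///gAAAAAAAAAAAD///gAAAAAAAAPAAP///gAAAAAAAA/4AP///gAAAAAAAD//Af/AfgAAAAAAAH//wf4AfAAAAAAAAP//88AAeAAAAAAAAP///8AAcAAAAAAAAP///8AAAAAAAAAAAH///8AAAAAAAAAAAD///gAAAAAAAAYAAD///gAAAAAAAA8AAH///gAAAAAAAA8AA////gAAAAAAAA/AB////gAAAAAAAA/gD////kAAAAAAAAf4D////8AAAAAAAAH8D////8AAAAAAAAH+D////8AAAAAAAAP/D////8AAAAAAAAP/j////8AAAAAAAAf/7///+AAAAAAAAAf/z///8AAAAAAAAAf/wf//8AAAAAAAAAf/wH//8AAAAAAAAAf/wD//+AAAAAAAAAf/4D///AAAAAAAAAf/8H//+AAAAAAAAAf/8H//+AAAAAAAAA///H//4AAAAAAAAA///D//gAAAAAAAAB//+B/+AAAAAAAAAB//8Af4AAAAAAAAAB//4APwAAAAAAAAAB//wADAAAAAAAAAAA//wAAAAAAAAAAAAA//wAAAAAAAAAAAAA//gAAAAAAAAAAAAA//gAAAAAAAAAAAAA//gAAAAAAAAAAAAA//AAAAAAAAAAAAAA//AAAAAAAAAAAAAA/HAAAAAAAAAAAAAB+HAAAAAAAAAAAAAB8HAAAAAAAAAAAAAB4DoAAAAAAAAAAAAD4D+AAAAEAAAAAAAHwD+AAAAEAAAAAAAHwB/AAAAEAAAAAAAHwADAAAAMAAAAAAAHwAAAAAAcAAAAAAAHwAAAAAB8AAAAAAAH4AAAAAP8AAAAAAAH8AAAAAf8AAAAAAAP/gAAAD/8AAAAAAAP/4AAB//8AAAAAAAP/+AAH//8AAAAAAAf//AAP//8AAAAAAAf///A///8AAAAAAA/n//////8AAAAAAA/j//////8AAAAAAB/j//////8AAAAAAD/h//////8AAAAAAP/g//////8AAAAAA//gf/////8AAAAAD//gH/////8AAAAAD//gDgP/z/8AAAAAAD/gDgAAB/8AAAAAAB/gDwAAAf8AAAAAAA/gDwAAAP8AAAAAAAfgD4AAAD8AAAAAAADAD4AAAA8AAAAAAAAAB8AAAA8AAAAAAAAAAYAAAA8AAAAAAAAAAAAAAA8AAAAAAAAAAAAAIA8AAAAAAAAAAIAA/A8AAAAAAAAAAIAD/48AAAAAAAAAAIH///8AAAAAAAAAAA////8AAAAAAAAAAD////8AAAAAAAAAAD////8AAAAAAAAAAD////8AAAAAAAAAAH////8/gAAAAAAAAH////9/4AAAAAAAAEA///8/8AAAAAAAAAAH//9/+AAAAAAAAAAD/////AAAAAAAAAAD/////AAAAAAAAAAB/////gAAAAAAAAAAf////gAAAAAAAAAAH/8="/>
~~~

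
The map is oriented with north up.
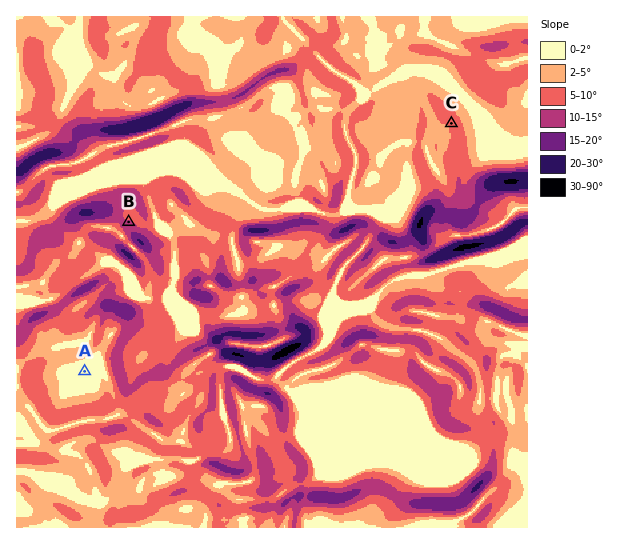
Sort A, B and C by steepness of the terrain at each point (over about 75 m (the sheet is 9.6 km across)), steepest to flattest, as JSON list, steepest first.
["B", "C", "A"]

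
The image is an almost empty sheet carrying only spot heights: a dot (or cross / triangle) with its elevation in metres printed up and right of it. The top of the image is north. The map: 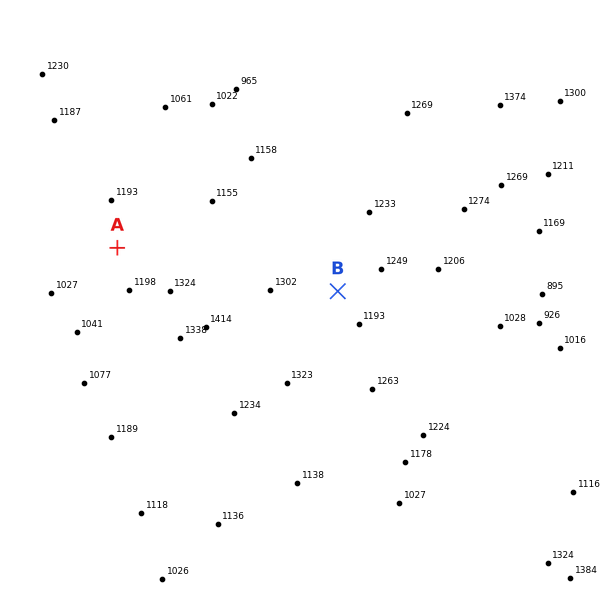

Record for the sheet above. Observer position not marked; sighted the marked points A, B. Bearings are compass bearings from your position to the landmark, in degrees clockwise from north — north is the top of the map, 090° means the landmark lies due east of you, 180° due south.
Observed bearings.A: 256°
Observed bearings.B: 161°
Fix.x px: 307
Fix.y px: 201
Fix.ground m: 1220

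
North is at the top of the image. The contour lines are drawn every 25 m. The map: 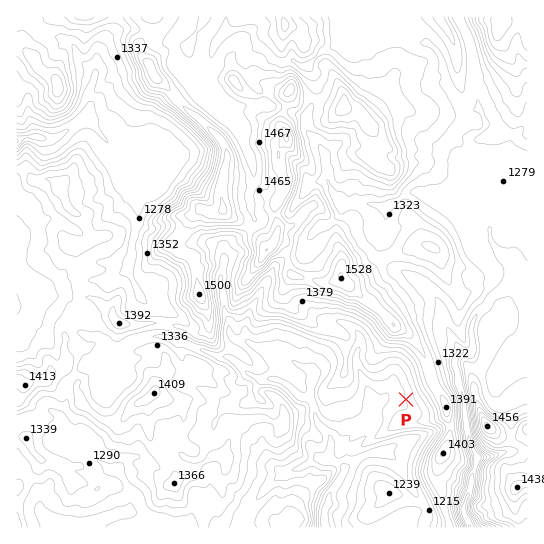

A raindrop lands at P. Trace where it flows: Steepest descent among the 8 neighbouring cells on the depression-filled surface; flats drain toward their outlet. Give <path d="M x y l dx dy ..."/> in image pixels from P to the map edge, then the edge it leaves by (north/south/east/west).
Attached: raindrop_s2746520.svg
<path d="M406 399l-1 2-24 0-8 4 0 2-2 2 2 20-24 24-2 2 0 10-2 2 0 3-4 8-10 12-2 5 0 10-4 4 0 18"/>
exit: south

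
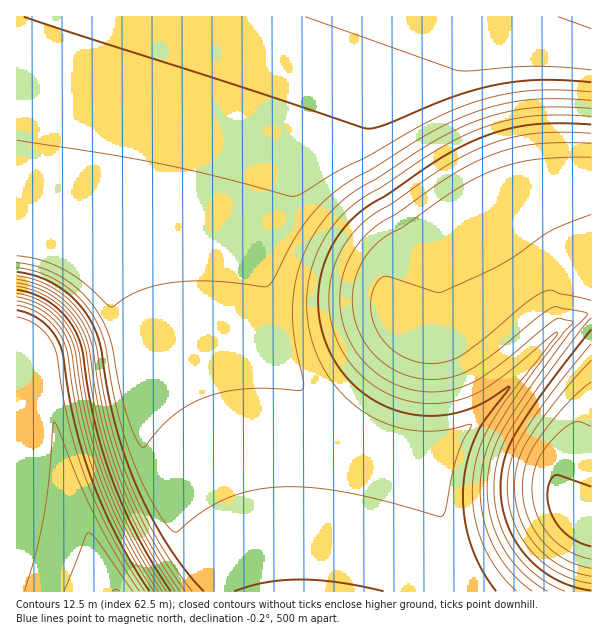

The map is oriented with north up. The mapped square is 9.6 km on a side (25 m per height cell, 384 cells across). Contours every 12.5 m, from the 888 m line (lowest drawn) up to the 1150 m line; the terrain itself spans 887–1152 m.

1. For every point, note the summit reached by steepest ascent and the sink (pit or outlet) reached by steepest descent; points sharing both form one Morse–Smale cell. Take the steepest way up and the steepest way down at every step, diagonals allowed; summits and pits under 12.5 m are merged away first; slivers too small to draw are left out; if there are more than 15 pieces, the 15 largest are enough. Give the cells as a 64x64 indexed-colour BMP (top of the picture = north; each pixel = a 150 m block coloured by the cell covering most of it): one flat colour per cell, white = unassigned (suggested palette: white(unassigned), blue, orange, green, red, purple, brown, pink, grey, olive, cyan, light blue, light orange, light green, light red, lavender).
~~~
<image width="64" height="64" href="data:image/bmp;base64,Qk12CAAAAAAAAHYAAAAoAAAAQAAAAEAAAAABAAQAAAAAAAAIAAATCwAAEwsAABAAAAAAAAAA////ALR3HwAOf/8ALKAsACgn1gC9Z5QAS1aMAMJ34wB/f38AIr28AM++FwDox64AeLv/AIrfmACWmP8A1bDFABERERERERERERERERERERERERERERERERETMzMzMzMzERERERERERERERERERERERERERERERERETMzMzMzMzMRERERERERERERERERERERERERERERERERMzMzMzMzMxERERERERERERERERERERERERERERERERMzMzMzMzMzEREREREREREREREREREREREREREREREREzMzMzMzMzMREREREREREREREREREREREREREREREREzMzMzMzMzMxERERERERERERERERERERERERERERERETMzMzMzMzMzERERERERERERERERERERERERERERERETMzMzMzMzMzMRERERERERERERERERERERERERERERERMzMzMzMzMzMxEREREREREREREREREREREREREREREREzMzMzMzMzMzERERERERERERERERERERERERERERERETMzMzMzMzMzMRERERERERERERERERERERERERERERERMzMzMzMzMzMxEREREREREREREREREREREREREREREREzMzMzMzMzMzERERERERERERERERERERERERERERERETMzMzMzMzMzMRERERERERERERERERERERERERERERERMzMzMzMzMzMxEREREREREREREREREREREREREREREiIzMzMzMzMzMzEREREREREREREREREREREREREREiIiIiMzMzMzMzMzMRERERERERERERERERERERERERIiIiIiIjMzMzMzMzMxERERERERERERERERERERERESIiIiIiIiIzMzMzMzMzERERERERERERERERERERERESIiIiIiIiIiIzMzMzMzMRERERERERERERERERERERESIiIiIiIiIiIiMzMzMzMxERERERERERERERERERERESIiIiIiIiIiIiIzMzMzMzERERERERERERERERERERESIiIiIiIiIiIiIiMzMzMzMRERERERERERERERERERESIiIiIiIiIiIiIiIjMzMzMxERERERERERERERERERESIiIiIiIiIiIiIiIiIzMzMzERERERERERERERERERERIiIiIiIiIiIiIiIiIiMzMzMRERERERERERERERERERIiIiIiIiIiIiIiIiIiIjMzMxEREREREREREREREREREiIiIiIiIiIiIiIiIiIiIzMzERERERERERERERERERESIiIiIiIiIiIiIiIiIiIiMzMRERERERERERERERERESIiIiIiIiIiIiIiIiIiIiIjMxERERERERERERERERERIiIiIiIiIiIiIiIiIiIiIiIjEREREREREREREREREREiIiIiIiIiIiIiIiIiIiIiIiIRERERERERERERERERESIiIiIiIiIiIiIiIiIiIiIiIhERERERERERERERERERIiIiIiIiIiIiIiIiIiIiIiIiEREREREREREREREREREiIiIiIiIiIiIiIiIiIiIiIiIRERERERERERERERERESIiIiIiIiIiIiIiIiIiIiIiIhERERERERERERERERERIiIiIiIiIiIiIiIiIiIiIiIiEREREREREREREREREREiIiIiIiIiIiIiIiIiIiIiIiIRERERERERERERERERESIiIiIiIiIiIiIiIiIiIiIiIhERERERERERERERERERIiIiIiIiIiIiIiIiIiIiIiIiEREREREREREREREREREiIiIiIiIiIiIiIiIiIiIiIiIRERERERERERERERERERIiIiIiIiIiIiIiIiIiIiIiIhEREREREREREREREREREiIiIiIiIiIiIiIiIiIiIiIiERERERERERERERERERESIiIiIiIiIiIiIiIiIiIiIiIRERERERERERERERERERIiIiIiIiIiIiIiIiIiIiIiIhERERERERERERERERERESIiIiIiIiIiIiIiIiIiIiIiERERERERERERERERERERIiIiIiIiIiIiIiIiIiIiIiIREREREREREREREREREREiIiIiIiIiIiIiIiIiIiIiIhERERERERERERERERERERIiIiIiIiIiIiIiIiIiIiIiEREREREREREREREREREREiIiIiIiIiIiIiIiIiIiIiIRERERERERERERERERERESIiIiIiIiIiIiIiIiIiIiIhEREREREREREREREREREREiIiIiIiIiIiIiIiIiIiIiERERERERERERERERERERESIiIiIiIiIiIiIiIiIiIiIRERERERERERERERERERERIiIiIiIiIiIiIiIiIiIiIhERERERERERERERERERERESIiIiIiIiIiIiIiIiIiIiERERERERERERERERERERERIiIiIiIiIiIiIiIiIiIiIREREREREREREREREREREREiIiIiIiIiIiIiIiIiIiIhERERERERERERERERERERERIiIiIiIiIiIiIiIiIiIiEREREREREREREREREREREREiIiIiIiIiIiIiIiIiIiIRERERERERERERERERERERESIiIiIiIiIiIiIiIiIiIhEREREREREREREREREREREREiIiIiIiIiIiIiIiIiIiERERERERERERERERERERERESIiIiIiIiIiIiIiIiIiIRERERERERERERERERERERERIiIiIiIiIiIiIiIiIiIhERERERERERERERERERERERESIiIiIiIiIiIiIiIiIi"/>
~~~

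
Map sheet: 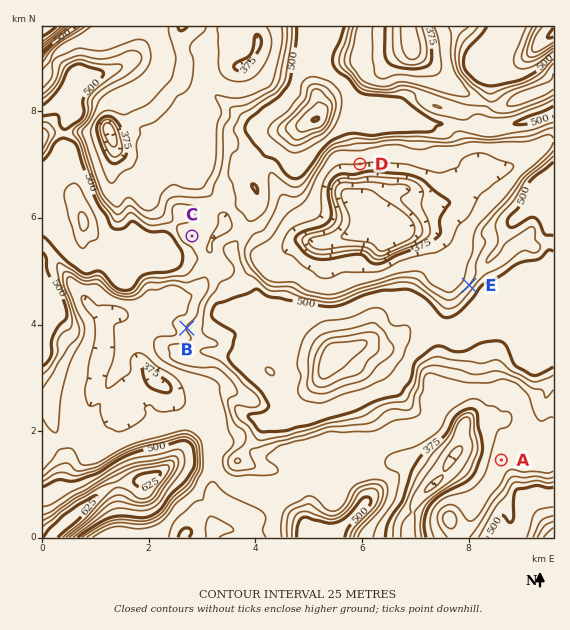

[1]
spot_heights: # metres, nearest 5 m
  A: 405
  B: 450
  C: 465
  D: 400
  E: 450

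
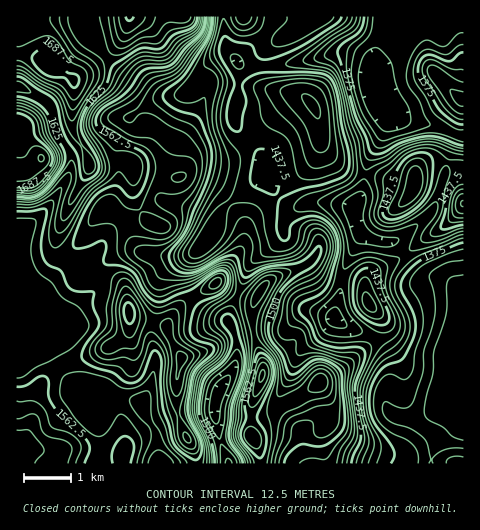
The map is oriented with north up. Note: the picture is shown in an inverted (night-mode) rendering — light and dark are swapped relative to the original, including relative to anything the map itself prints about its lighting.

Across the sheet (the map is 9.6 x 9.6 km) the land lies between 1325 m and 1715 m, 1495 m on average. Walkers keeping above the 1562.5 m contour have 21.3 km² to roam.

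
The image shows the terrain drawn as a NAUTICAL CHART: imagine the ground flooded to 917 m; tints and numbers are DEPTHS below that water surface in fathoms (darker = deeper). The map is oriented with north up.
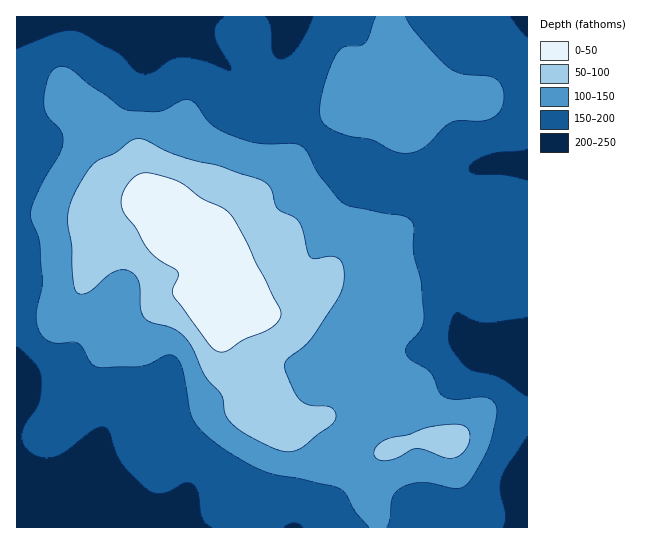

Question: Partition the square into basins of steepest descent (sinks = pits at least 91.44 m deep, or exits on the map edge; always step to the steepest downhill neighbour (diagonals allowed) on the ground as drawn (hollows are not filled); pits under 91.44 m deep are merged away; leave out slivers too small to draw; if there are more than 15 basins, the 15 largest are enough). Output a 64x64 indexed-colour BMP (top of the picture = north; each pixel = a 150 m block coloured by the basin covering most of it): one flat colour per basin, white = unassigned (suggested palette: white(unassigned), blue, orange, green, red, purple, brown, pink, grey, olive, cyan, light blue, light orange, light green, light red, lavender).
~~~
<image width="64" height="64" href="data:image/bmp;base64,Qk12CAAAAAAAAHYAAAAoAAAAQAAAAEAAAAABAAQAAAAAAAAIAAATCwAAEwsAABAAAAAAAAAA////ALR3HwAOf/8ALKAsACgn1gC9Z5QAS1aMAMJ34wB/f38AIr28AM++FwDox64AeLv/AIrfmACWmP8A1bDFACIiIiIiIiIiIiIiIiIiIiIiIiIiIiIhERERERERERERIiIiIiIiIiIiIiIiIiIiIiIiIiIiIiEREREREREREREiIiIiIiIiIiIiIiIiIiIiIiIiIiIiIRERERERERERESIiIiIiIiIiIiIiIiIiIiIiIiIiIiIhERERERERERERIiIiIiIiIiIiIiIiIiIiIiIiIiIiIiEREREREREREREiIiIiIiIiIiIiIiIiIiIiIiIiIiIiIRERERERERERESIiIiIiIiIiIiIiIiIiIiIiIiIiIiIhERERERERERERIiIiIiIiIiIiIiIiIiIiIiIiIiIiIiEREREREREREREiIiIiIiIiIiIiIiIiIiIiIiIiIiIiIRERERERERERESIiIiIiIiIiIiIiIiIiIiIiIiIiIiIiERERERERERERIiIiIiIiIiIiIiIiIiIiIiIiIiIiIiIREREREREREREiIiIiIiIiIiIiIiIiIiIiIiIiIiIiIhERERERERERESIiIiIiIiIiIiIiIiIiIiIhEiIiIiIhERERERERERERIiIiIiIiIiIiIiIiIiIiIhERESIiIhEREREREREREREiIiIiIiIiIiIiIiIiIiIiERERESIhERERERERERERESIiIiIiIiIiIiIiIiIiIiERERERERERERERERERERERIiIiIiIiIiIiIiIiIiIiIREREREREREREREREREREREiIiIiIiIiIiIiIiIiIiIRERERERERERERERERERERESIiIiIiIiIiIiIiIiIiIhERERERERERERERERERERERIiIiIiIiIiIiIiIiIiIhEREREREREREREREREREREREiIiIiIiIiIiIiIiIiIhERERERERERERERERERERERESIiIiIiIiIiIiIiIiIhERERERERERERERERERERERERIiIiIiIiIiIiIiIiIiEREREREREREREREREREREREREiIiIiIiIiIiIiIiIiERERERERERERERERERERERERESIiIiIiIiIiIiIiIiIRERERERERERERERERERERERERIiIiIiIiIiIiIiIiIhEREREREREREREREREREREREREiIiIiIiIiIiIiIiIiERERERERERERERERERERERERESIiIiIiIiIiIiIiIiIRERERERERERERERERERERERERIiIiIiIiIiIiIiIiIhEREREREREREREREREREREREREiIiIiIiIiIiIiIiIiERERERERERERERERERERERERESIiIiIiIiIiIiIiIiIRERERERERERERERERERERERERIiIiIiIiIiIiIiIiIREREREREREREREREREREREREREiIiIiIiIiIiIiIiIiERERERERERERERERERERERERESIiIiIiIiIiIiIiIiIRERERERERERERERERERERERERIiIiIiIiIiIiIiIiIhEREREREREREREREREREREREREiIiIiIiIiIiIiIiIiERERERERERERERERERERERERESIiIiIiIiIiIiIiIiIRERERERERERERERERERERERERIiIiIiIiIiIiIiIiIREREREREREREREREREREREREREiIiIiIiIiIiIjIiMzERERERERERERERERERERERERETMzMzMzMiIiIiMzMzMRERERERERERERERERERERERERMzMzMzMzMzIiMzMzMzEREREREREREREREREREREREREzMzMzMzMzMzMzMzMzMzERERERERERERERERERERERETMzMzMzMzMzMzMzMzMzMzERERERERERERERERERERERMzMzMzMzMzMzMzMzMzMzMzEREREREREREREREREREREzMzMzMzMzMzMzMzMzMzMzMxERERERERERERERERERETMzMzMzMzMzMzMzMzMzMzMzERERERERERERERERERERMzMzMzMzMzMzMzMzMzMzMzMxEREREREREREREREREREzMzMzMzMzMzMzMzMzMzMzMzMRERERERERERERERERETMzMzMzMzMzMzMzMzMzMzMzMxERERERERERERERERERMzMzMzMzMzMzMzMzMzMzMzMzMREREREREREREREREREzMzMzMzMzMzMzMzMzMzMzMzMzERERERERERERERERETMzMzMzMzMzMzMzMzMzMzMzMzMzERERERERERERERERMzMzMzMzMzMzMzMzMzMzMzMzMzMxEREREREREREREREzMzMzMzMzMzMzMzMzMzMzMzMzMzMzMzMRERERERERETMzMzMzMzMzMzMzMzMzMzMzMzMzMzMzMzERERERERERMzMzMzMzMzMzMzMzMzMzMzMzMzMzMzMzMREREREREREzMzMzMzMzMzMzMzMzMzMzMzMzMzMzMzMzERERERERETMzMzMzMzMzMzMzMzMzMzMzMzMzMzMzMzMRERERERERMzMzMzMzMzMzMzMzMzMzMzMzMzMzMzMzMREREREREREzMzMzMzMzMzMzMzMzMzMzMzMzMzMzMzMRERERERERETMzMzMzMzMzMzMzMzMzMzMzMzMzMzMzMxERERERERERMzMzMzMzMzMzMzMzMzMzMzMzMzMzMzMxEREREREREREzMzMzMzMzMzMzMzMzMzMzMzMzMzMzMzERERERERERETMzMzMzMzMzMzMzMzMzMzMzMzMzMzMzMRERERERERER"/>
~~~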